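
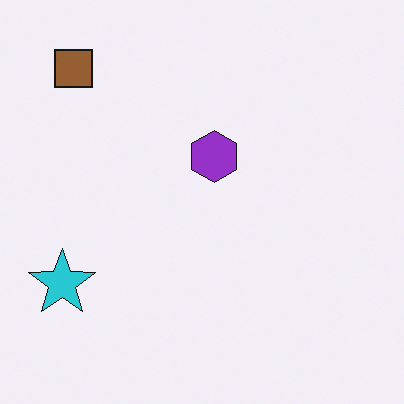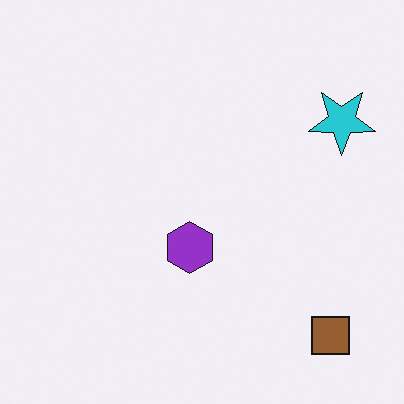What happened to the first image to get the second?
The image was rotated 180°.

The brown square sits in the top-left of the first image and the bottom-right of the second — consistent with a whole-image 180° rotation.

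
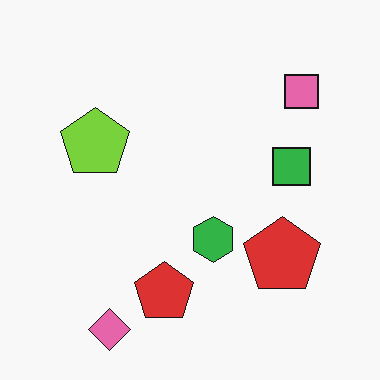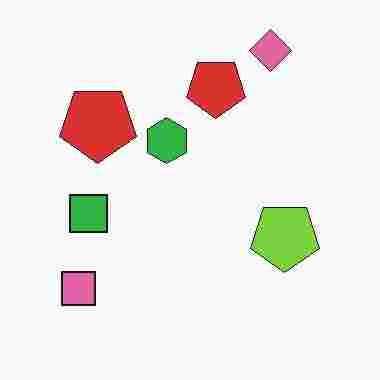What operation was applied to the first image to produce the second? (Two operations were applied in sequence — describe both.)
Rotated 180°, then degraded with heavy JPEG compression.

The pink diamond sits in the bottom-left of the first image and the top-right of the second — consistent with a whole-image 180° rotation. Blocky 8×8 compression artifacts appear around shape edges and the flat background shows ringing — characteristic JPEG degradation.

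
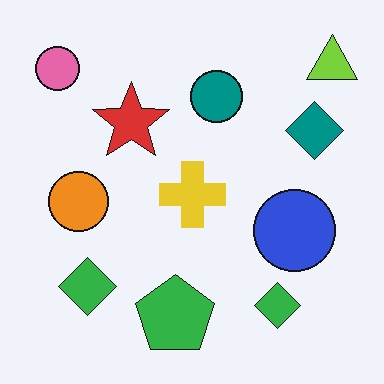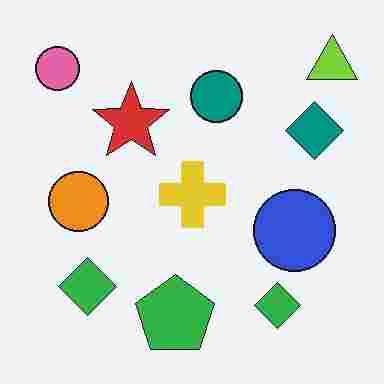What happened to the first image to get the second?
The second image is the first heavily JPEG-compressed with obvious blocking artifacts.

Blocky 8×8 compression artifacts appear around shape edges and the flat background shows ringing — characteristic JPEG degradation.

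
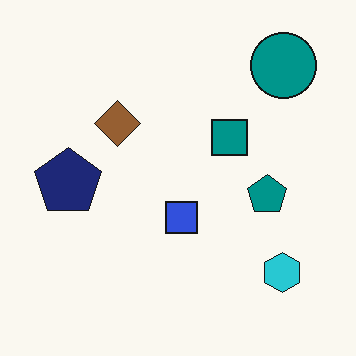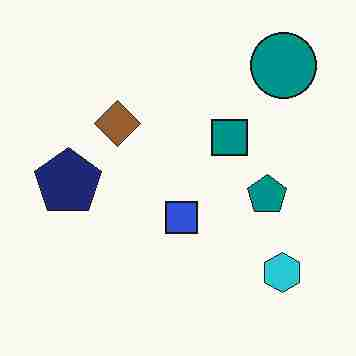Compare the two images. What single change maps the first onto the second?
It was degraded with heavy JPEG compression.

Blocky 8×8 compression artifacts appear around shape edges and the flat background shows ringing — characteristic JPEG degradation.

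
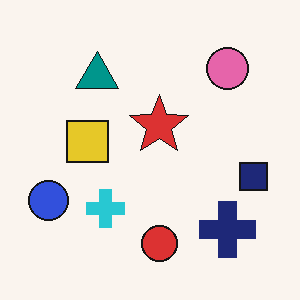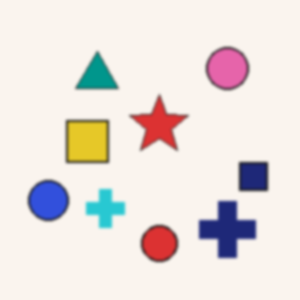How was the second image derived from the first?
This is the original image given a subtle gaussian blur.

Shape edges and outlines are uniformly softened across the whole image.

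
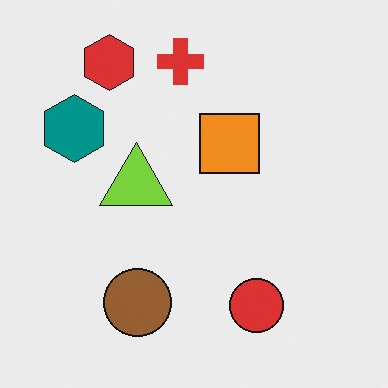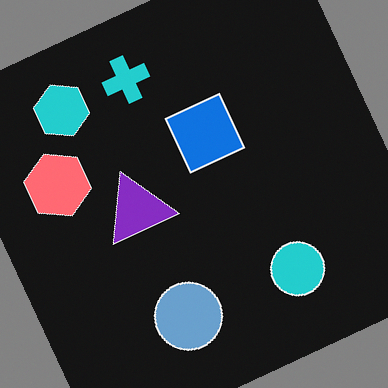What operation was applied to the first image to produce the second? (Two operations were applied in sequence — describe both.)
Color-inverted (negative), then rotated counter-clockwise by a moderate amount.

The light background has become dark and every shape's color is its complement — a photographic negative. Every shape is tilted by the same angle and the image corners show triangular fill wedges — a whole-image rotation by a non-right angle.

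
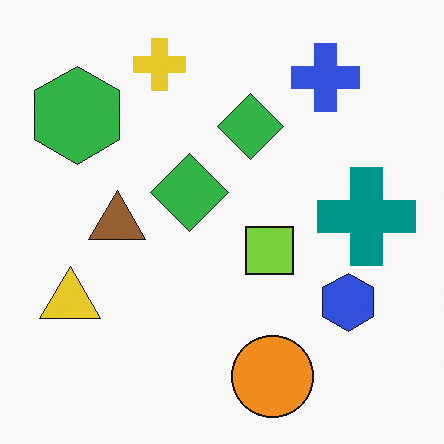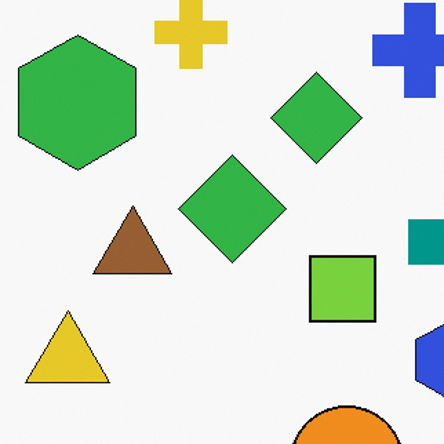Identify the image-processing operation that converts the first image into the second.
It was cropped to a modestly smaller region and rescaled.

The visible shapes are larger and the field of view is narrower; shapes near the original edges may be partly or wholly outside the frame — a crop-and-rescale.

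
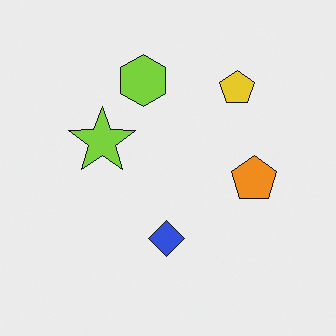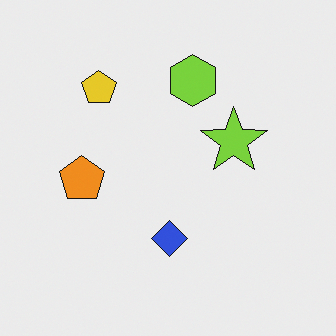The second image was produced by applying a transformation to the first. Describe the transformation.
It was flipped horizontally (left ↔ right).

The orange pentagon is in the right of the first image and the left of the second — shapes on opposite sides of the vertical midline have swapped in a mirror flip.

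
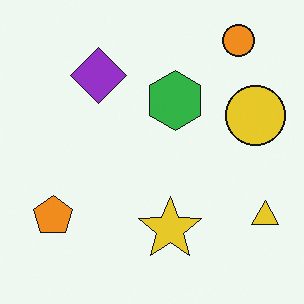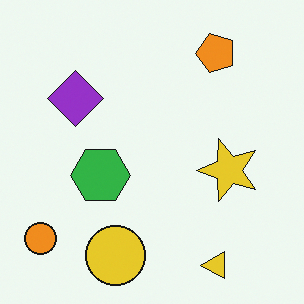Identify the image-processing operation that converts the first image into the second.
The image was transposed (reflected across the top-left ↔ bottom-right diagonal).

Shapes have swapped their row and column positions — what was in the top-right is now in the bottom-left — a diagonal reflection.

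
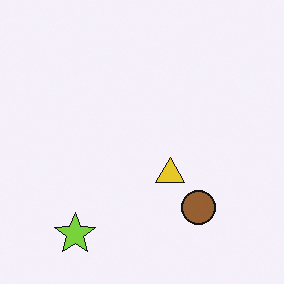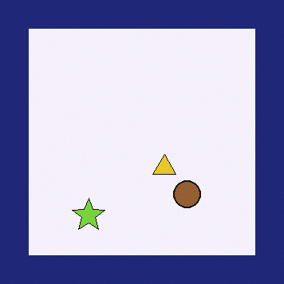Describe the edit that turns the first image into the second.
Framed with a navy border.

A solid navy frame runs around the edge of the second image, with the content slightly shrunk inside it.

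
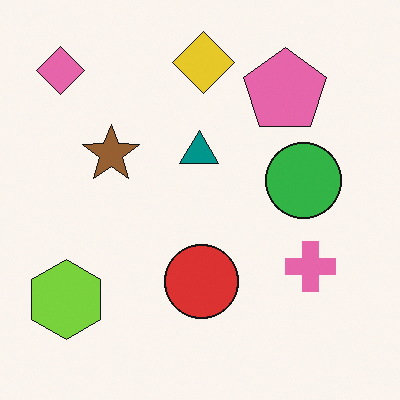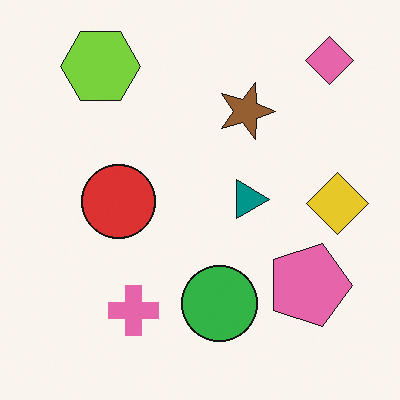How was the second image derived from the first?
Rotated 90° clockwise.

The pink diamond sits in the top-left of the first image and the top-right of the second — consistent with a whole-image 90° clockwise rotation.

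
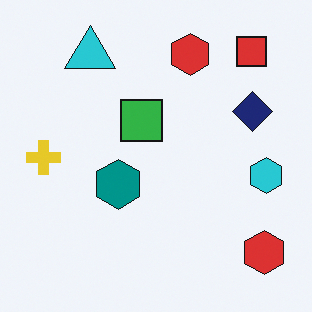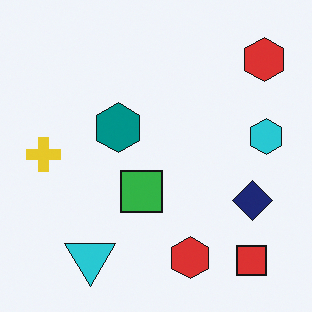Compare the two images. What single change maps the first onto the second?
It was flipped vertically (top ↔ bottom).

The red square is in the top-right of the first image and the bottom-right of the second — shapes on opposite sides of the horizontal midline have swapped in a mirror flip.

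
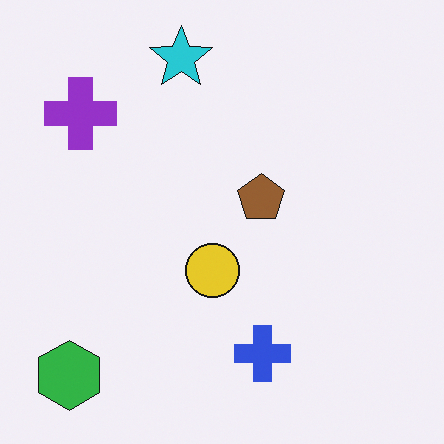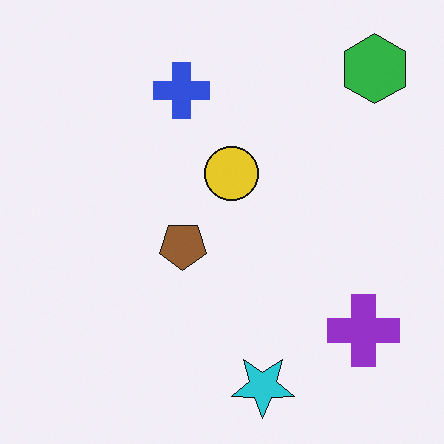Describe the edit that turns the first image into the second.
The transformation is: rotated 180°.

The green hexagon sits in the bottom-left of the first image and the top-right of the second — consistent with a whole-image 180° rotation.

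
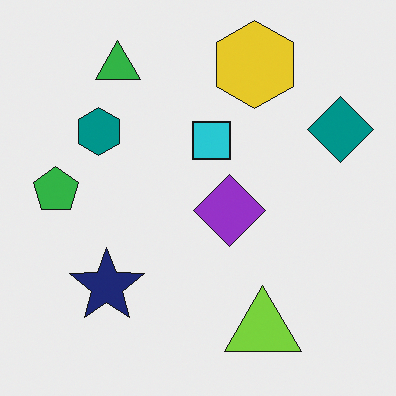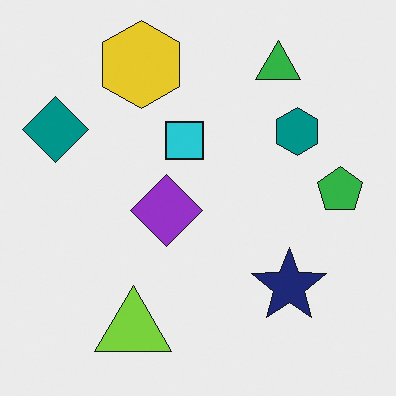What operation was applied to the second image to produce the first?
The image was flipped horizontally (left ↔ right).

The teal diamond is in the top-left of the second image and the top-right of the first — shapes on opposite sides of the vertical midline have swapped in a mirror flip.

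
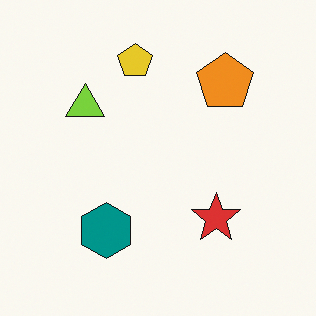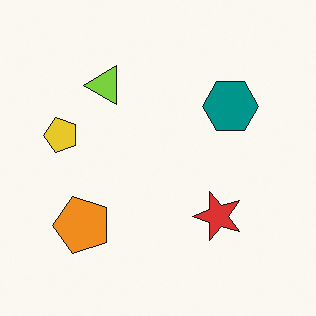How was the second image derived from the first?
It was transposed (reflected across the top-left ↔ bottom-right diagonal).

Shapes have swapped their row and column positions — what was in the top-right is now in the bottom-left — a diagonal reflection.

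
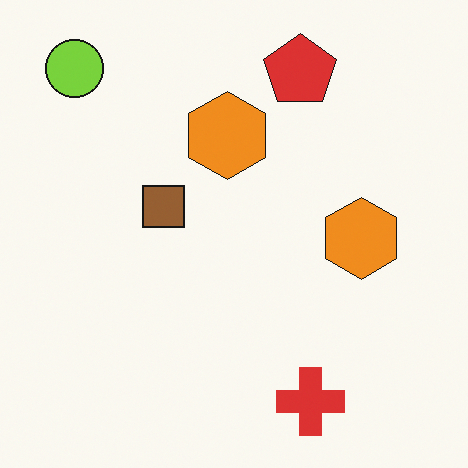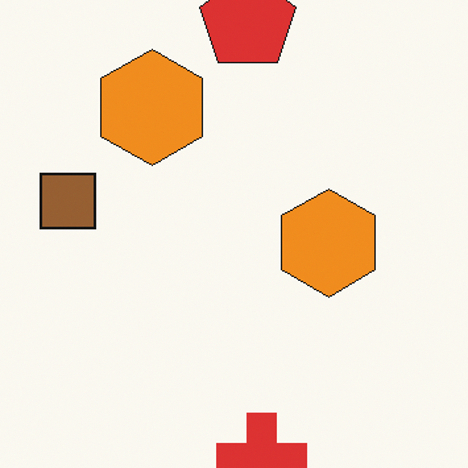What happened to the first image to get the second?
It was cropped to a modestly smaller region and rescaled.

The visible shapes are larger and the field of view is narrower; shapes near the original edges may be partly or wholly outside the frame — a crop-and-rescale.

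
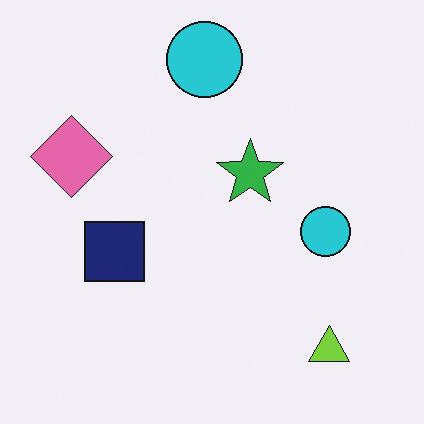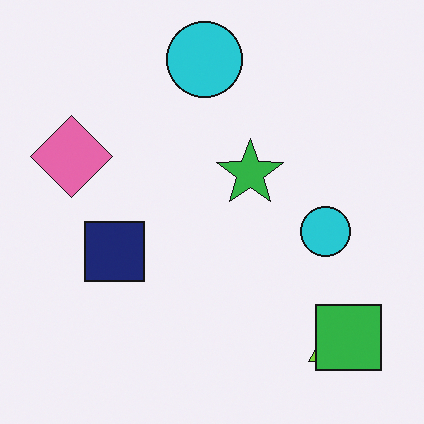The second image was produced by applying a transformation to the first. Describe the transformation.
Overlaid with an additional green square.

A green square appears in the second image that is absent from the first.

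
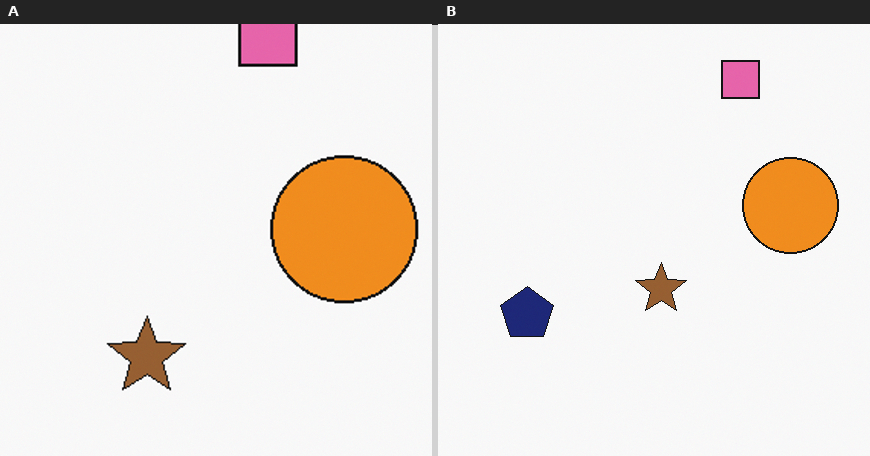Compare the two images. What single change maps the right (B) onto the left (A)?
This is the original image cropped to a modestly smaller region and rescaled.

The visible shapes are larger and the field of view is narrower; shapes near the original edges may be partly or wholly outside the frame — a crop-and-rescale.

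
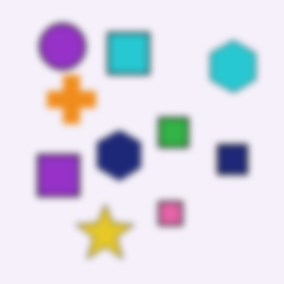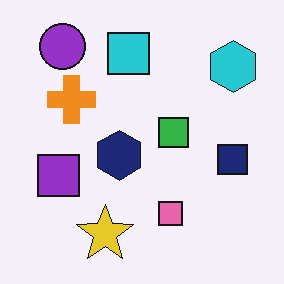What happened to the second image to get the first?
The image was noticeably gaussian-blurred.

Shape edges and outlines are uniformly softened across the whole image.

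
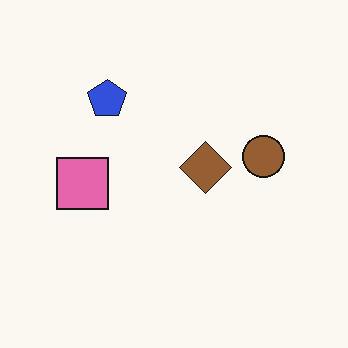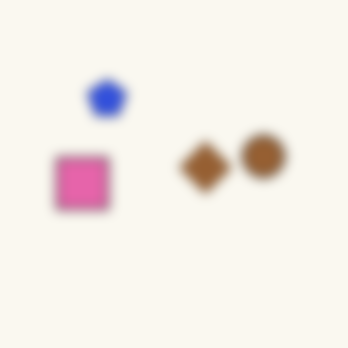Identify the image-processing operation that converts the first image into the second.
The image was heavily blurred.

Shape edges and outlines are uniformly softened across the whole image.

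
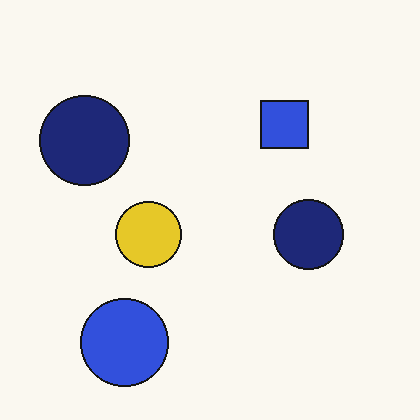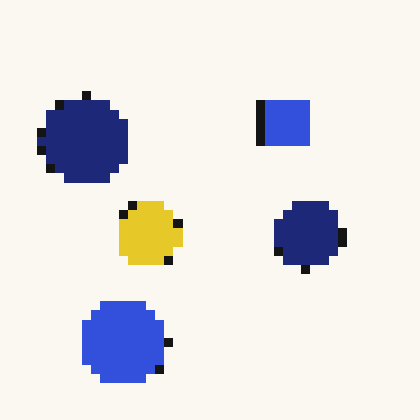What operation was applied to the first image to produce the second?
The second image is the first heavily pixelated into large blocks.

Shapes are reduced to large square blocks; fine edges and outlines are lost — a downscale-then-upscale (mosaic) effect.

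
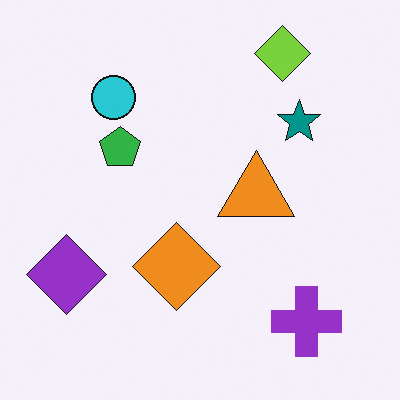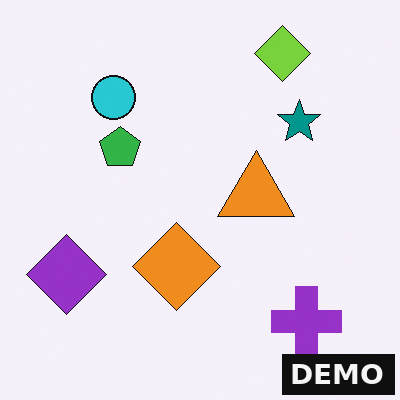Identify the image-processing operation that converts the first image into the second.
This is the original image watermarked with the text "DEMO" in the lower-right corner.

A dark label reading "DEMO" appears in the lower-right corner.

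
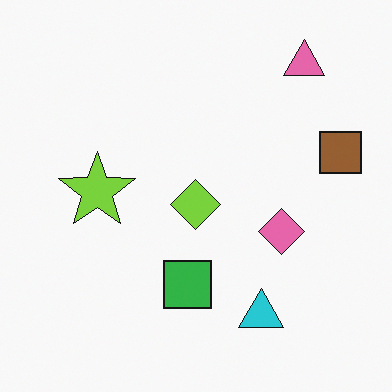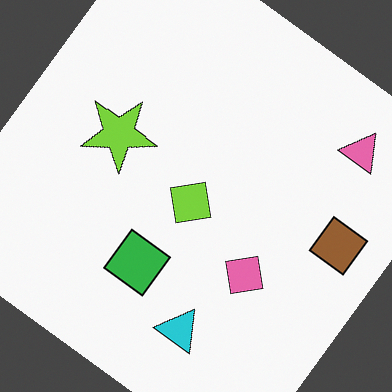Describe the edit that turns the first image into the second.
The transformation is: rotated clockwise by a large amount — several tens of degrees.

Every shape is tilted by the same angle and the image corners show triangular fill wedges — a whole-image rotation by a non-right angle.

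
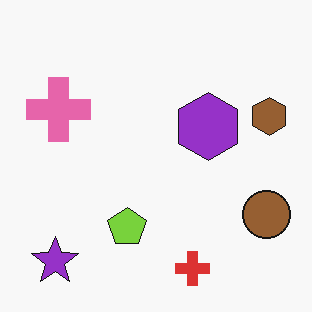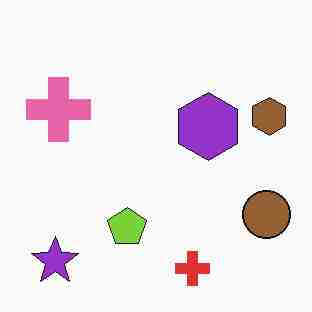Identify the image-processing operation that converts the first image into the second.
The image was degraded with heavy JPEG compression.

Blocky 8×8 compression artifacts appear around shape edges and the flat background shows ringing — characteristic JPEG degradation.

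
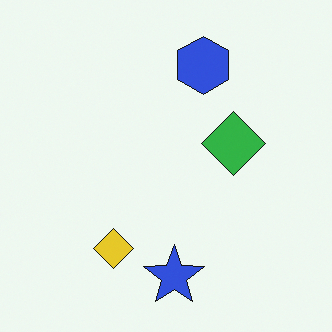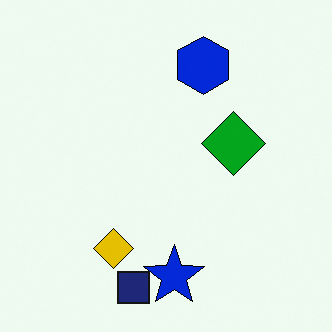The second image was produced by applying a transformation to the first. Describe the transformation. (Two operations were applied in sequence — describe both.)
The transformation is: given slightly increased contrast, then overlaid with an additional navy square.

Tones are pushed away from mid-grey across the whole image — a global contrast change. A navy square appears in the second image that is absent from the first.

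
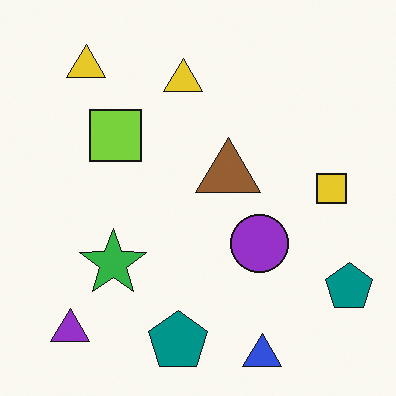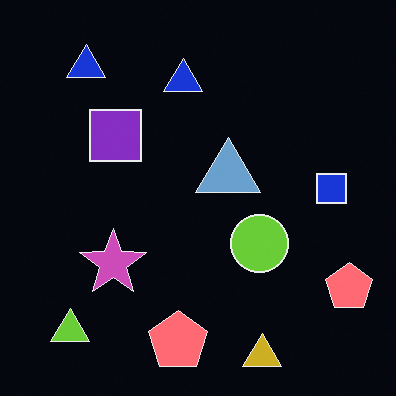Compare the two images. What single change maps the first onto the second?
Color-inverted (negative).

The light background has become dark and every shape's color is its complement — a photographic negative.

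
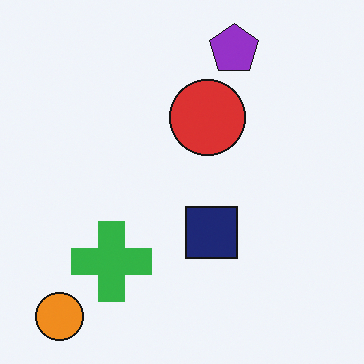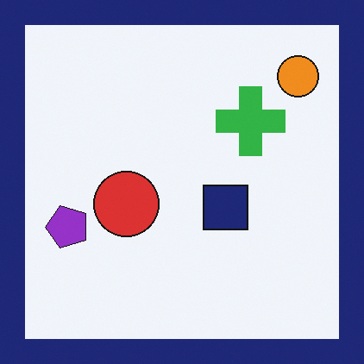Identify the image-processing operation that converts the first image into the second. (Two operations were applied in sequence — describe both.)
The transformation is: transposed (reflected across the top-left ↔ bottom-right diagonal), then framed with a navy border.

Shapes have swapped their row and column positions — what was in the top-right is now in the bottom-left — a diagonal reflection. A solid navy frame runs around the edge of the second image, with the content slightly shrunk inside it.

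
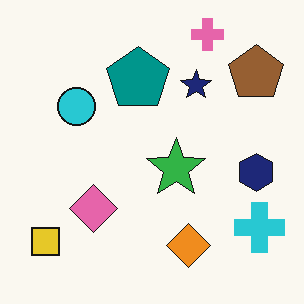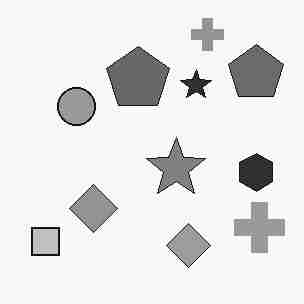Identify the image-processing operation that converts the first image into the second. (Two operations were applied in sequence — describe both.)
It was converted to grayscale, then degraded with heavy JPEG compression.

All color is removed — every shape is now a shade of grey. Blocky 8×8 compression artifacts appear around shape edges and the flat background shows ringing — characteristic JPEG degradation.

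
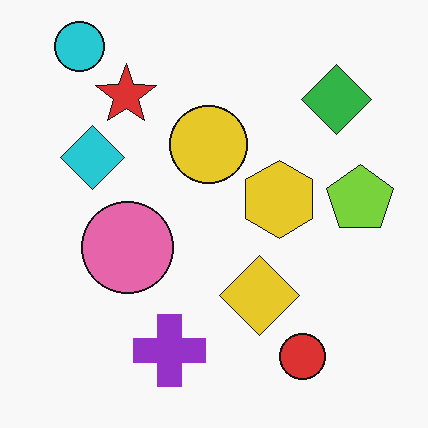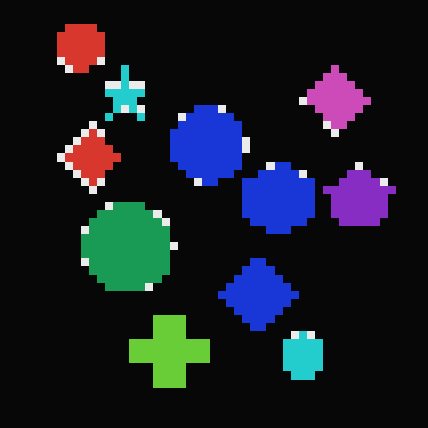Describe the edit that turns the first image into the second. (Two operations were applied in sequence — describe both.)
The transformation is: color-inverted (negative), then pixelated into visible square blocks.

The light background has become dark and every shape's color is its complement — a photographic negative. Shapes are reduced to large square blocks; fine edges and outlines are lost — a downscale-then-upscale (mosaic) effect.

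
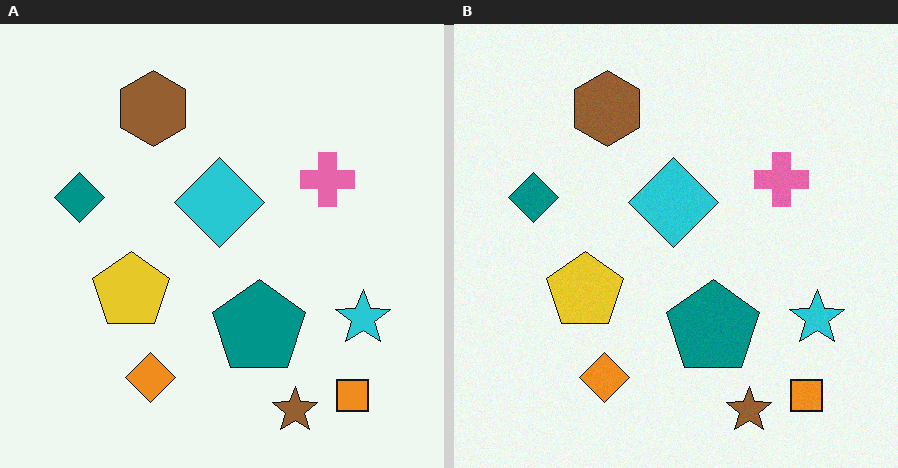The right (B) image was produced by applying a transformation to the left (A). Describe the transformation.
The right (B) image is the left (A) degraded with subtle gaussian noise.

Random speckle covers the whole image, including the flat background.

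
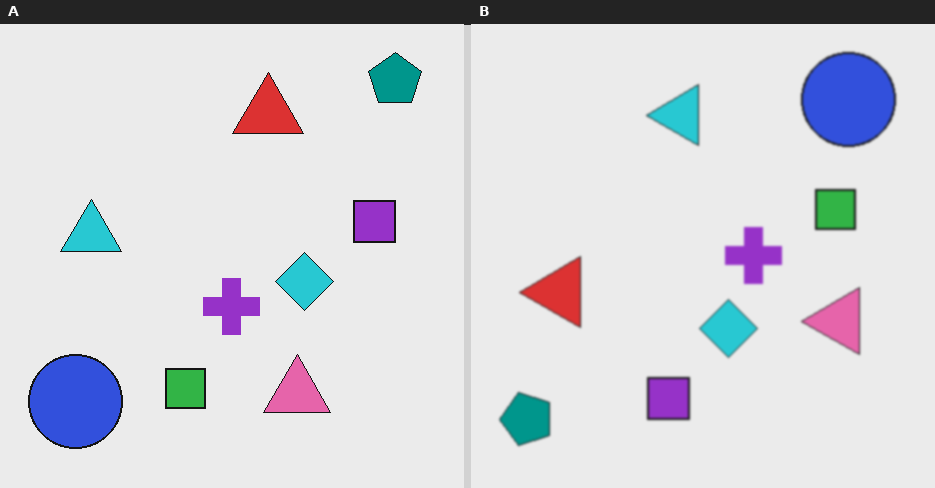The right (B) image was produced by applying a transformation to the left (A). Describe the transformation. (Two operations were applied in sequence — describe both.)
This is the original image given a subtle gaussian blur, then transposed (reflected across the top-left ↔ bottom-right diagonal).

Shape edges and outlines are uniformly softened across the whole image. Shapes have swapped their row and column positions — what was in the top-right is now in the bottom-left — a diagonal reflection.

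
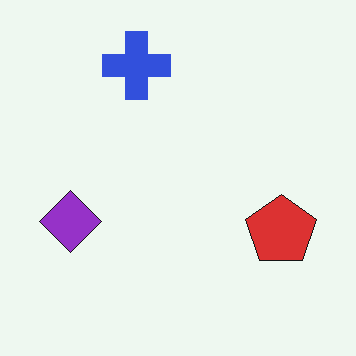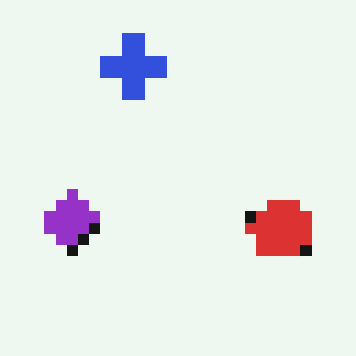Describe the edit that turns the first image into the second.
The transformation is: heavily pixelated into large blocks.

Shapes are reduced to large square blocks; fine edges and outlines are lost — a downscale-then-upscale (mosaic) effect.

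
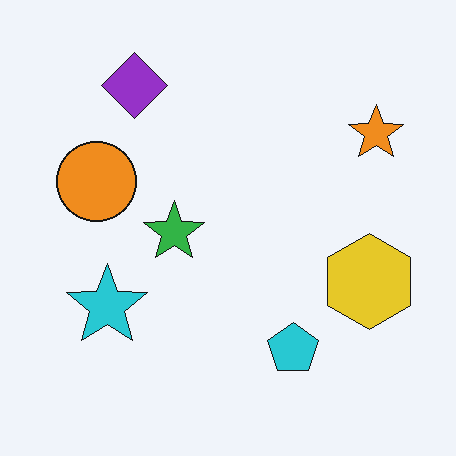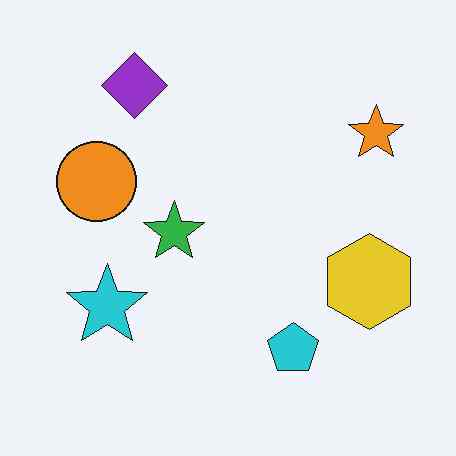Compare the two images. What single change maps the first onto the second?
The image was JPEG-compressed with visible artifacts.

Blocky 8×8 compression artifacts appear around shape edges and the flat background shows ringing — characteristic JPEG degradation.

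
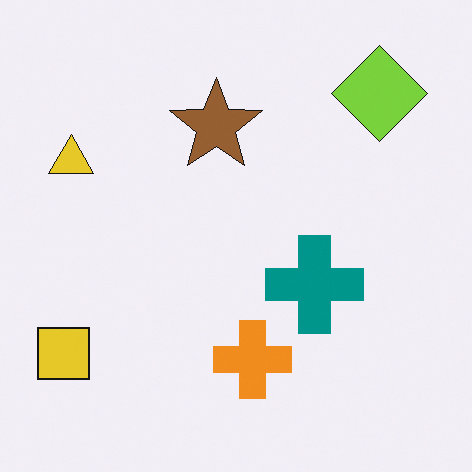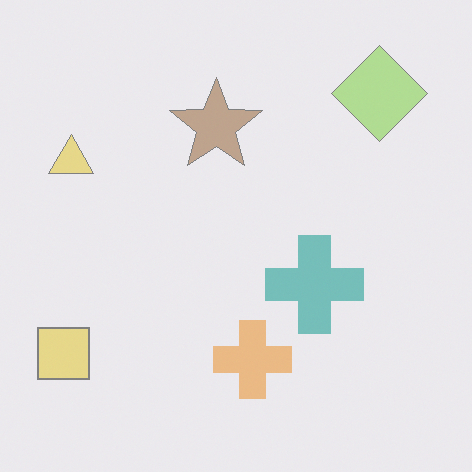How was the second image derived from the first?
The transformation is: washed out (contrast reduced).

Tones are pushed toward mid-grey across the whole image — a global contrast change.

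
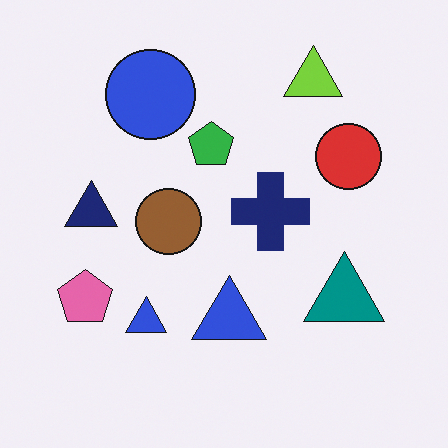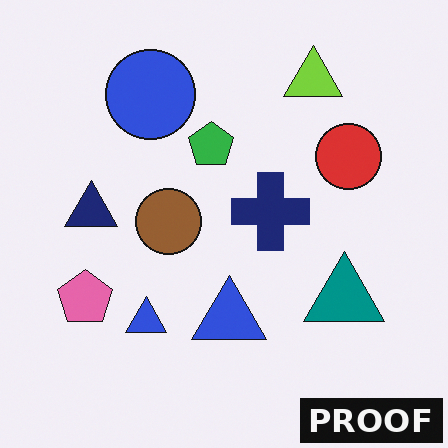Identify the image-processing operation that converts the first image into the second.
The transformation is: watermarked with the text "PROOF" in the lower-right corner.

A dark label reading "PROOF" appears in the lower-right corner.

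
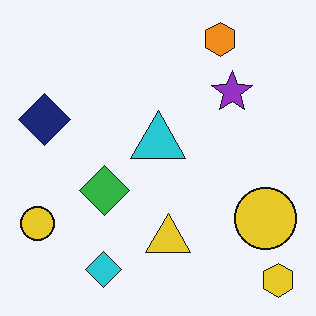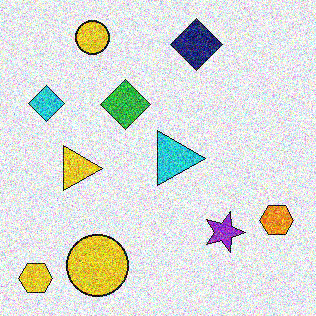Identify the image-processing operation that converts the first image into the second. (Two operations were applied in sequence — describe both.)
It was rotated 90° clockwise, then degraded with a thick layer of grain.

The yellow hexagon sits in the bottom-right of the first image and the bottom-left of the second — consistent with a whole-image 90° clockwise rotation. Random speckle covers the whole image, including the flat background.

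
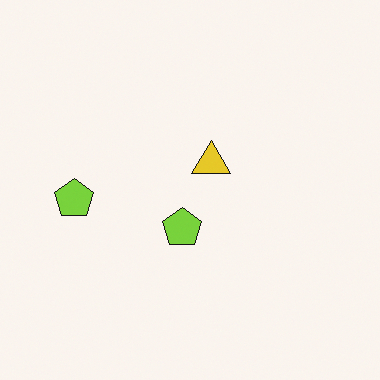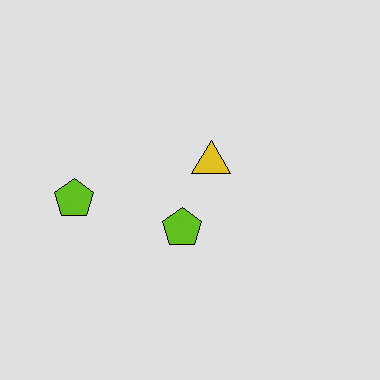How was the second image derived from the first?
Posterized to a reduced palette.

Each flat color has snapped to a coarser quantized level — most visibly, the near-white background has dropped to a flat grey.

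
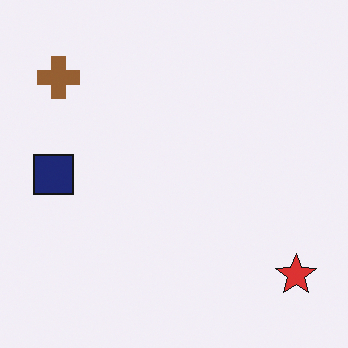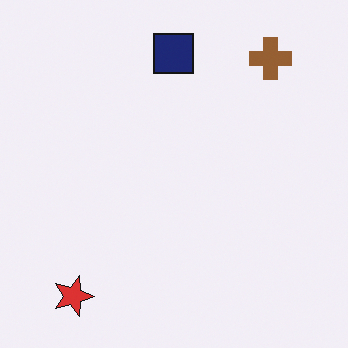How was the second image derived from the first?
The transformation is: rotated 90° clockwise.

The red star sits in the bottom-right of the first image and the bottom-left of the second — consistent with a whole-image 90° clockwise rotation.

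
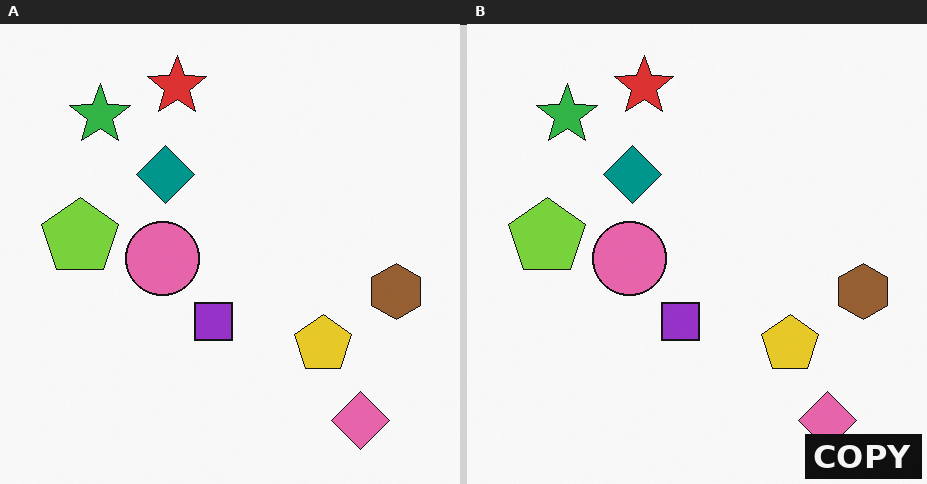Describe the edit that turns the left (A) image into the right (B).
The image was watermarked with the text "COPY" in the lower-right corner.

A dark label reading "COPY" appears in the lower-right corner.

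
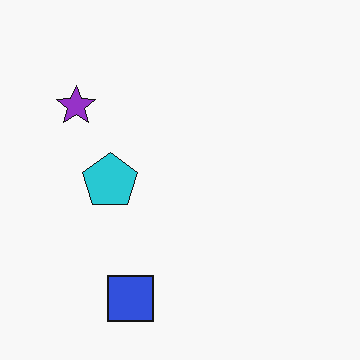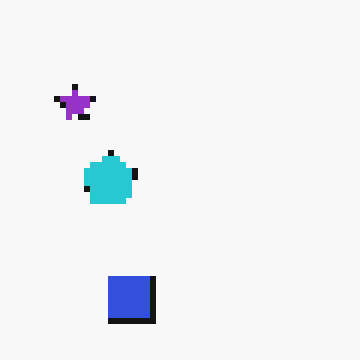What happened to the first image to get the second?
This is the original image moderately pixelated.

Shapes are reduced to large square blocks; fine edges and outlines are lost — a downscale-then-upscale (mosaic) effect.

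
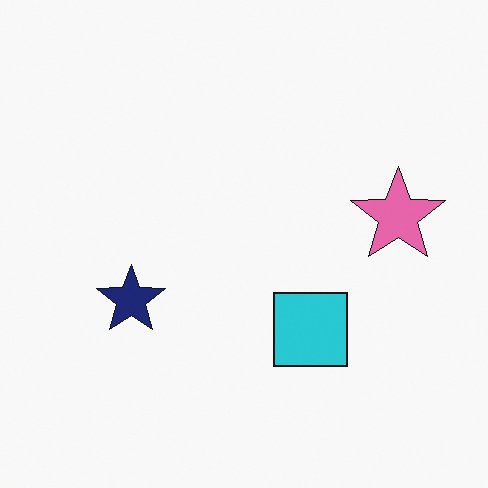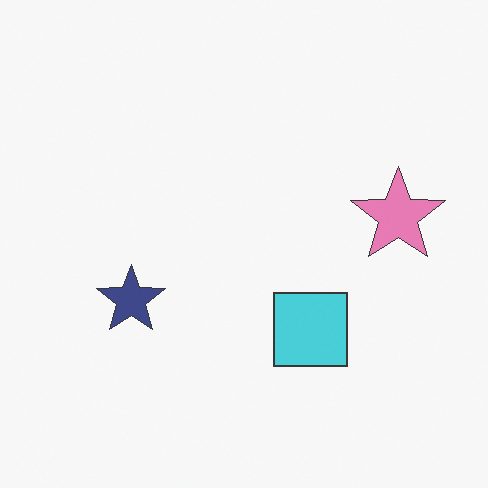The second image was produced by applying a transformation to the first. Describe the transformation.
The second image is the first given slightly reduced contrast.

Tones are pushed toward mid-grey across the whole image — a global contrast change.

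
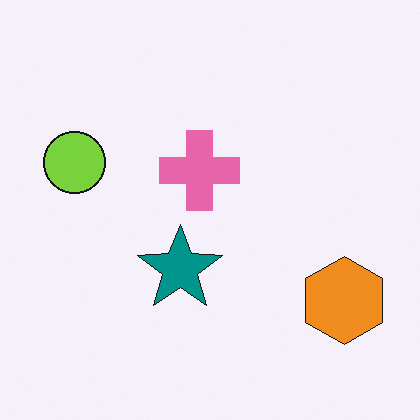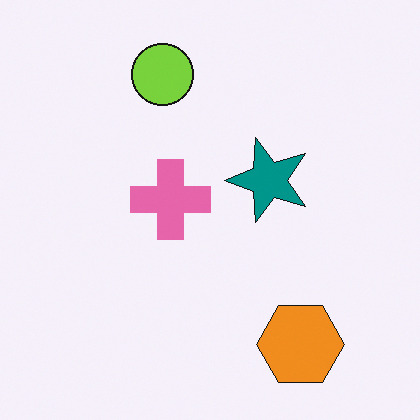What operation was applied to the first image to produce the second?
The transformation is: transposed (reflected across the top-left ↔ bottom-right diagonal).

Shapes have swapped their row and column positions — what was in the top-right is now in the bottom-left — a diagonal reflection.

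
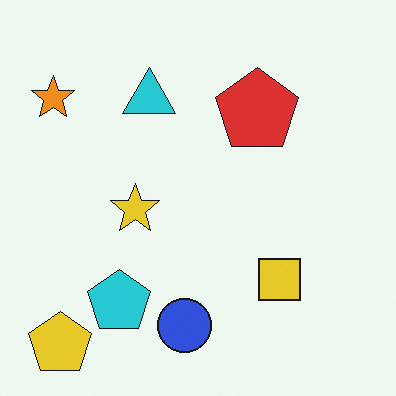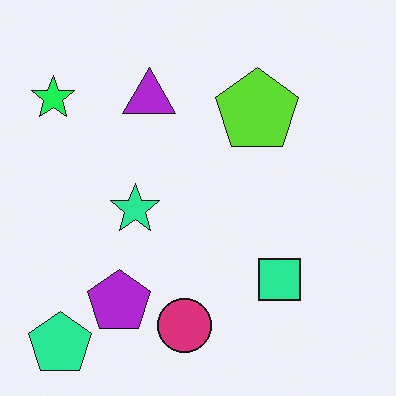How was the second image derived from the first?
The transformation is: hue-shifted noticeably.

Every shape's color has rotated by the same amount around the hue wheel — a uniform hue shift.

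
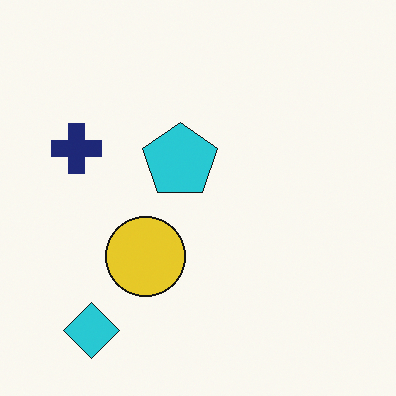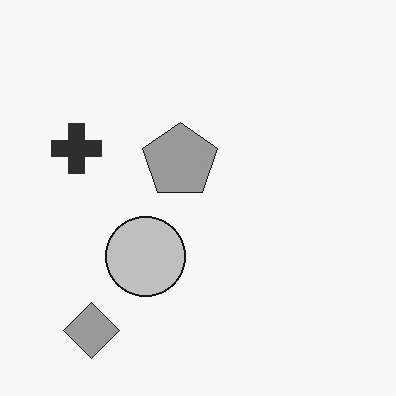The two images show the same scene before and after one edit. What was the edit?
It was converted to grayscale.

All color is removed — every shape is now a shade of grey.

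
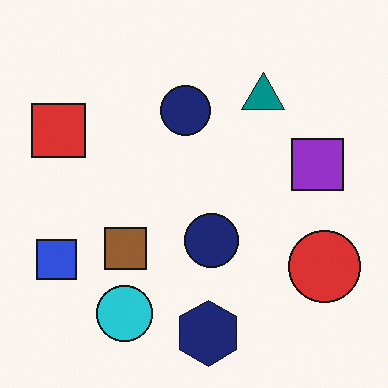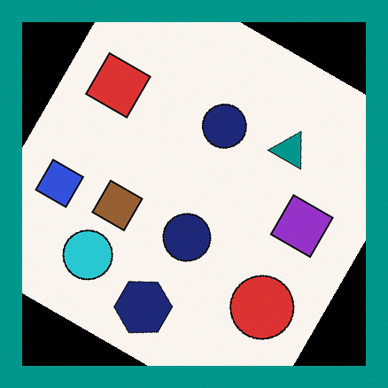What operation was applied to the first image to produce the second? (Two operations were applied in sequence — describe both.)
The transformation is: rotated clockwise by a moderate amount, then framed with a teal border.

Every shape is tilted by the same angle and the image corners show triangular fill wedges — a whole-image rotation by a non-right angle. A solid teal frame runs around the edge of the second image, with the content slightly shrunk inside it.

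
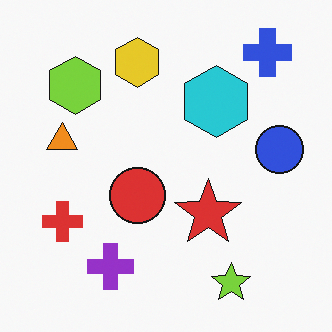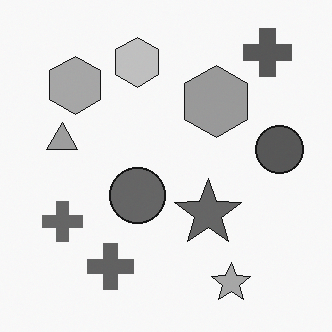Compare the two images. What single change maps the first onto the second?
This is the original image converted to grayscale.

All color is removed — every shape is now a shade of grey.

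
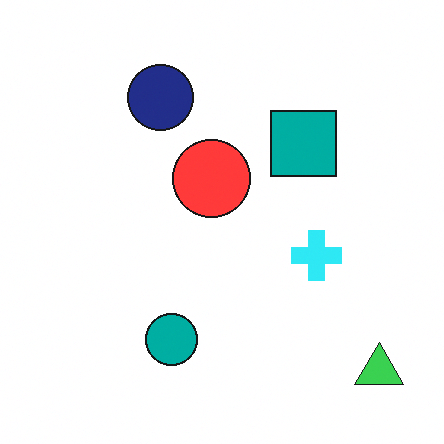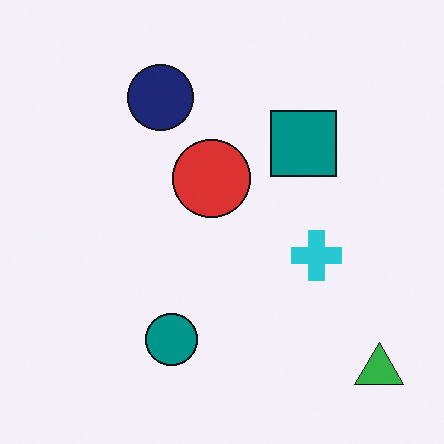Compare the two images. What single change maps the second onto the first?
Brightened a little.

Every pixel — background and shapes alike — is uniformly brightened.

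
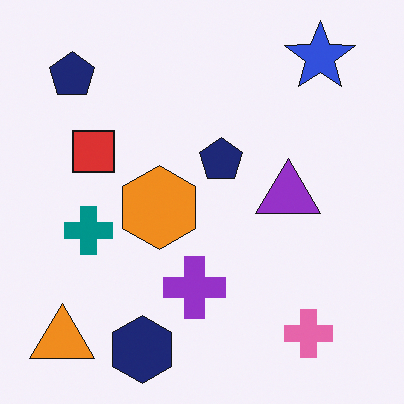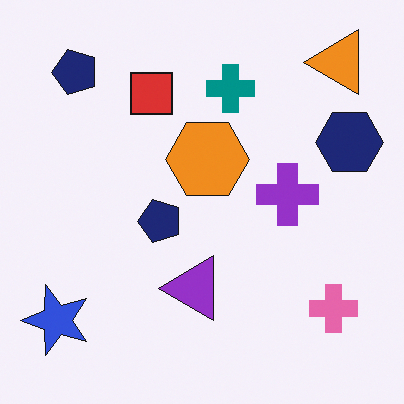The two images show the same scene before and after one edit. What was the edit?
This is the original image transposed (reflected across the top-left ↔ bottom-right diagonal).

Shapes have swapped their row and column positions — what was in the top-right is now in the bottom-left — a diagonal reflection.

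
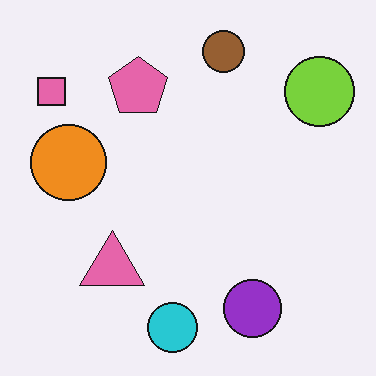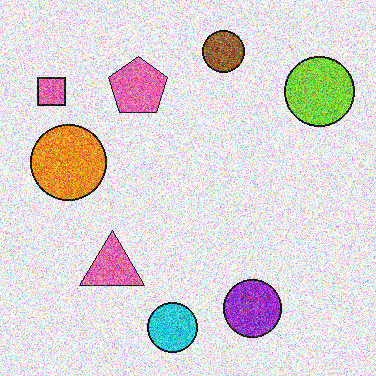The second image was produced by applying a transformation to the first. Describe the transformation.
It was degraded with a thick layer of grain.

Random speckle covers the whole image, including the flat background.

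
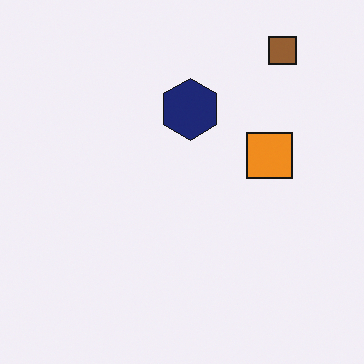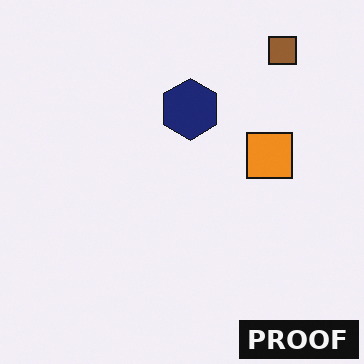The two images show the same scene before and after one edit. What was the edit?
The image was watermarked with the text "PROOF" in the lower-right corner.

A dark label reading "PROOF" appears in the lower-right corner.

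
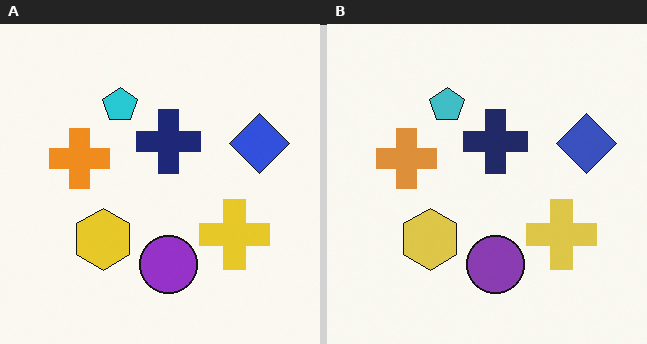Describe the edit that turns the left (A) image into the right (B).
The right (B) image is the left (A) slightly desaturated.

All colors are more muted and greyish — a global saturation change.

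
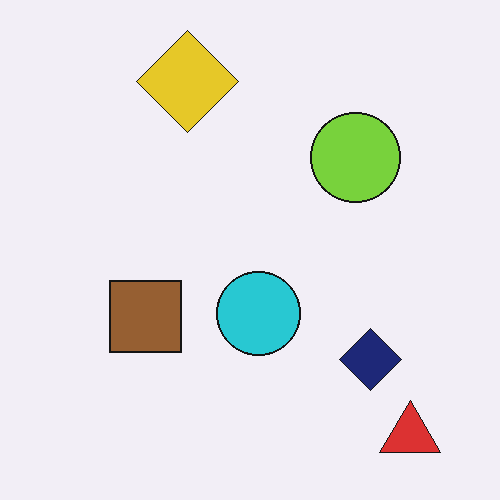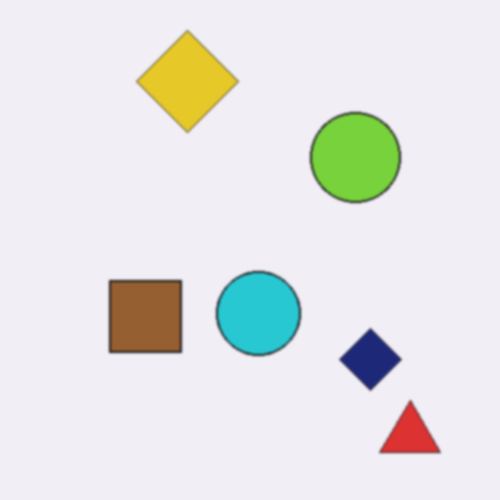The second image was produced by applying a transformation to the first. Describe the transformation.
It was given a subtle gaussian blur.

Shape edges and outlines are uniformly softened across the whole image.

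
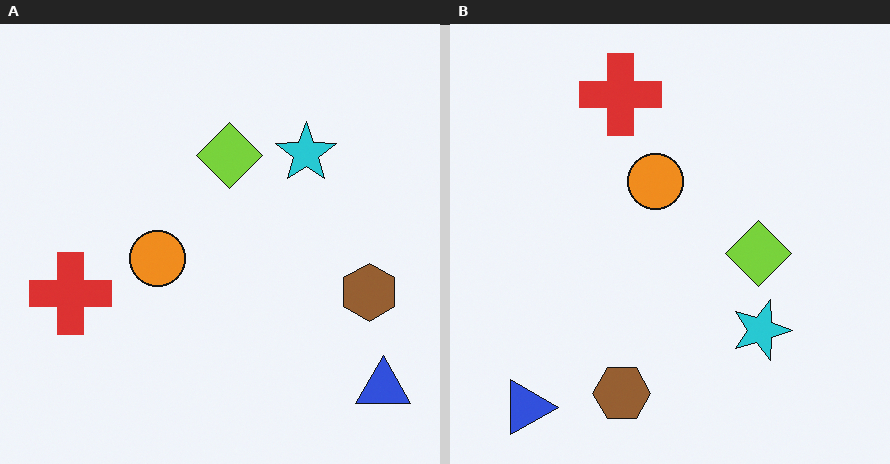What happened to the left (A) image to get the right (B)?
Rotated 90° clockwise.

The blue triangle sits in the bottom-right of the left (A) image and the bottom-left of the right (B) — consistent with a whole-image 90° clockwise rotation.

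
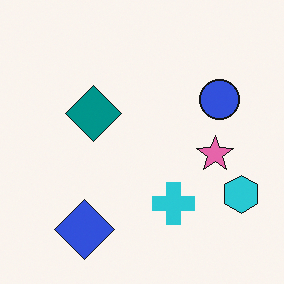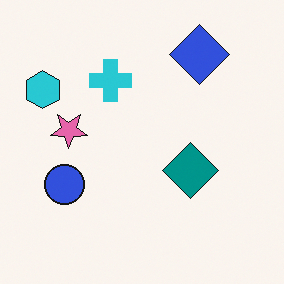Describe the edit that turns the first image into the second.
It was rotated 180°.

The cyan hexagon sits in the bottom-right of the first image and the top-left of the second — consistent with a whole-image 180° rotation.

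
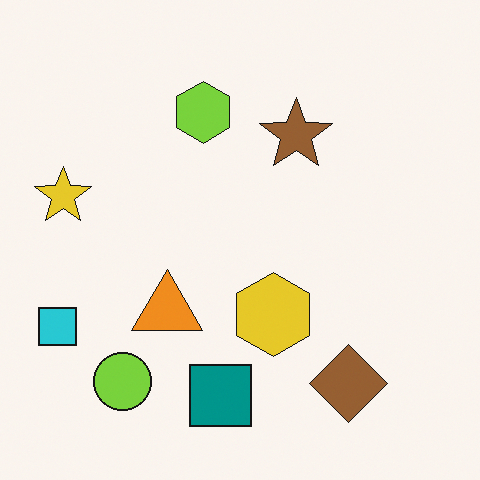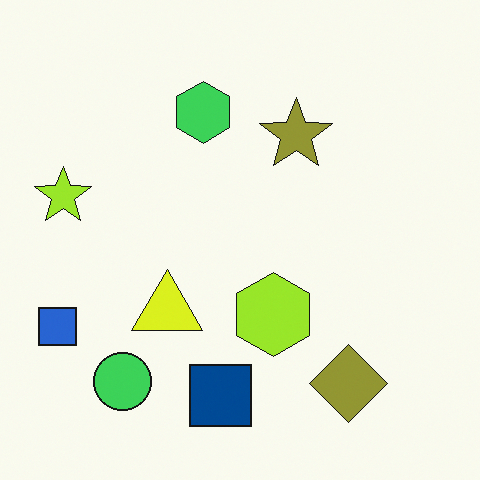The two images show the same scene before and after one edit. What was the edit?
It was hue-shifted by a small amount.

Every shape's color has rotated by the same amount around the hue wheel — a uniform hue shift.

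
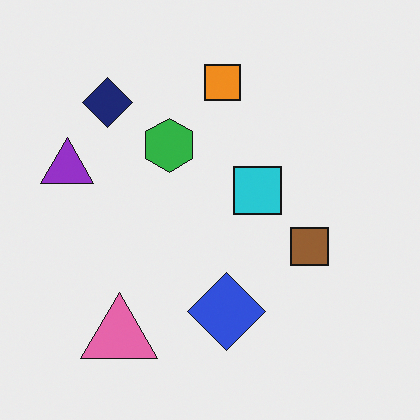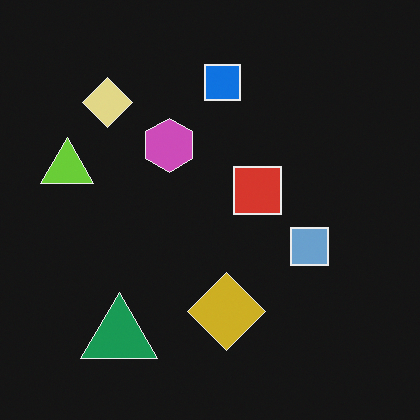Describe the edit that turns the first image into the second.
This is the original image color-inverted (negative).

The light background has become dark and every shape's color is its complement — a photographic negative.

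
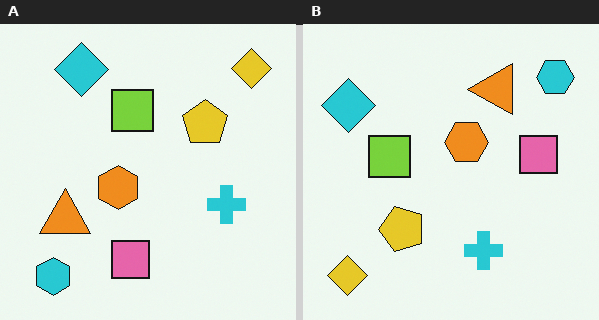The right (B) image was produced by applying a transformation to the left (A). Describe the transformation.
This is the original image transposed (reflected across the top-left ↔ bottom-right diagonal).

Shapes have swapped their row and column positions — what was in the top-right is now in the bottom-left — a diagonal reflection.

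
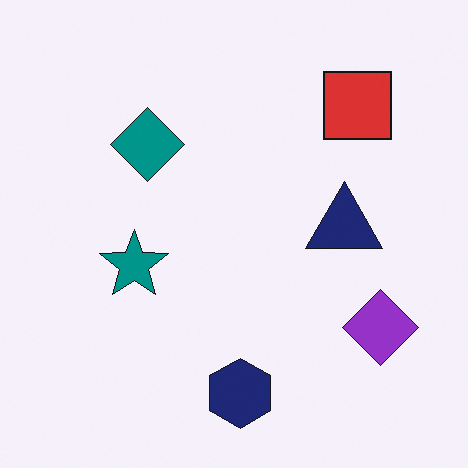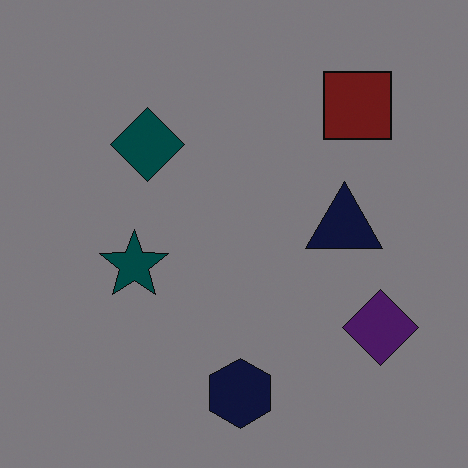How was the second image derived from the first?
The image was substantially darkened.

Every pixel — background and shapes alike — is uniformly darkened.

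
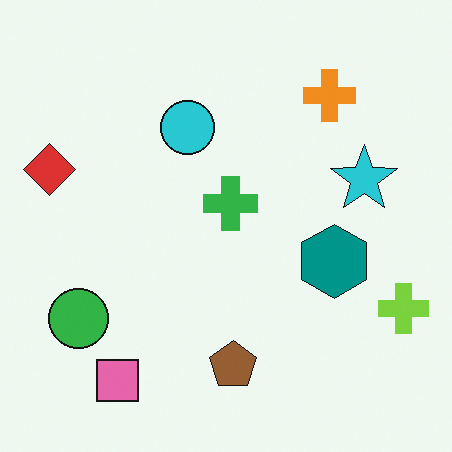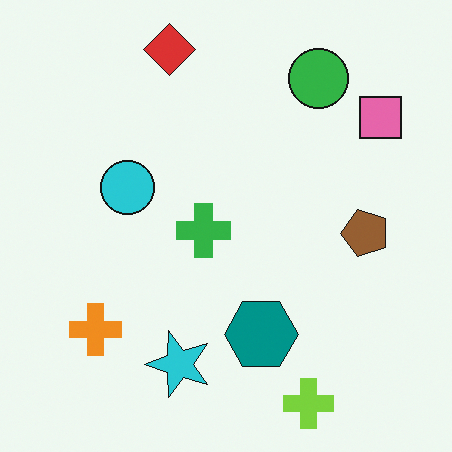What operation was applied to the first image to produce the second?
It was transposed (reflected across the top-left ↔ bottom-right diagonal).

Shapes have swapped their row and column positions — what was in the top-right is now in the bottom-left — a diagonal reflection.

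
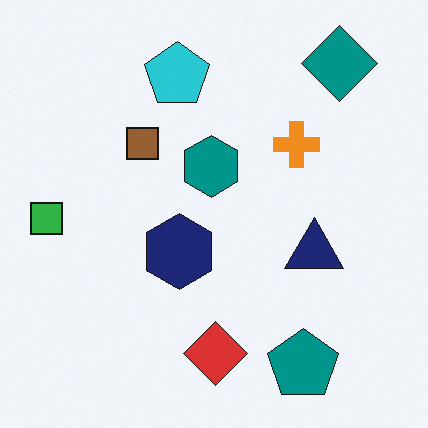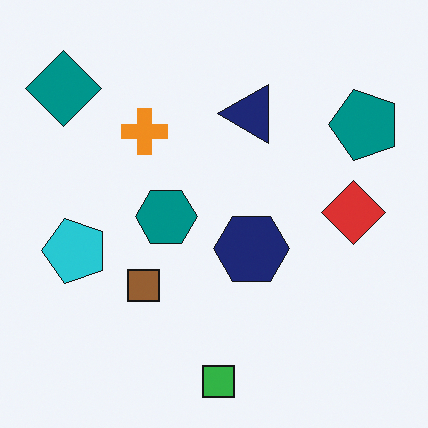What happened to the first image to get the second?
It was rotated 90° counter-clockwise.

The teal diamond sits in the top-right of the first image and the top-left of the second — consistent with a whole-image 90° counter-clockwise rotation.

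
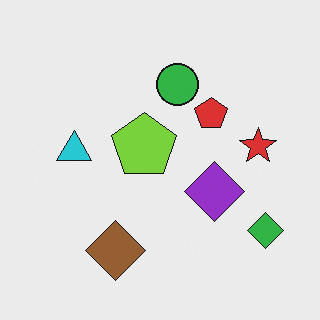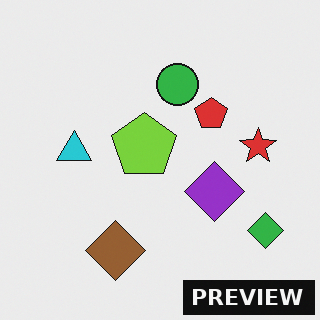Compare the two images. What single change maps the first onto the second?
The second image is the first watermarked with the text "PREVIEW" in the lower-right corner.

A dark label reading "PREVIEW" appears in the lower-right corner.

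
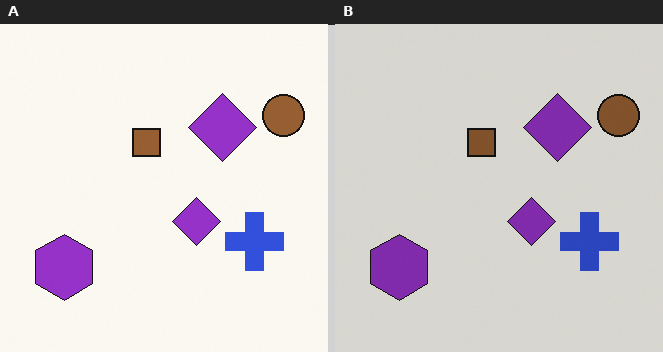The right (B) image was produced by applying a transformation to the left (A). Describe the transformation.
It was darkened a little.

Every pixel — background and shapes alike — is uniformly darkened.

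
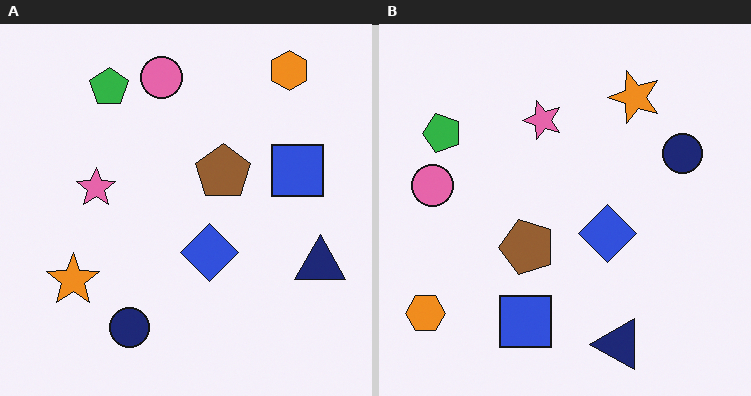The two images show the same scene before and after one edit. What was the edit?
The image was transposed (reflected across the top-left ↔ bottom-right diagonal).

Shapes have swapped their row and column positions — what was in the top-right is now in the bottom-left — a diagonal reflection.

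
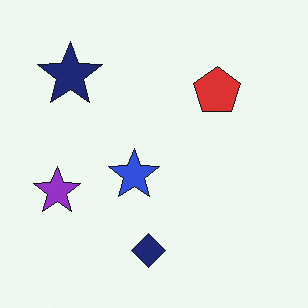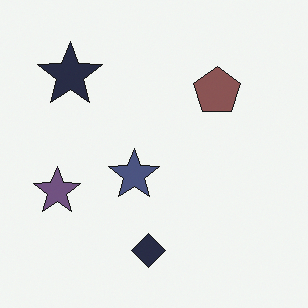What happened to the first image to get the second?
The image was made much more muted (saturation change).

All colors are more muted and greyish — a global saturation change.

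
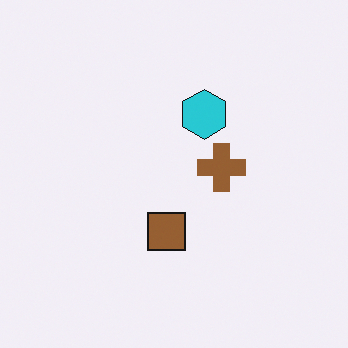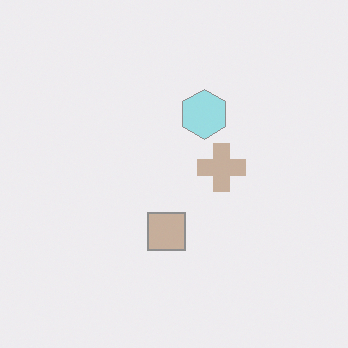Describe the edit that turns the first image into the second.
The image was given much lower contrast.

Tones are pushed toward mid-grey across the whole image — a global contrast change.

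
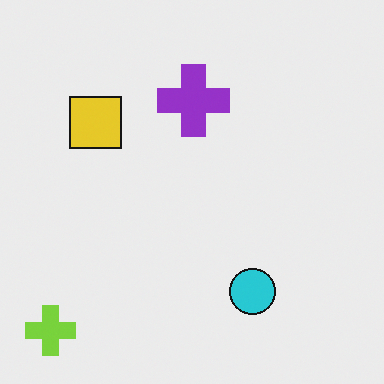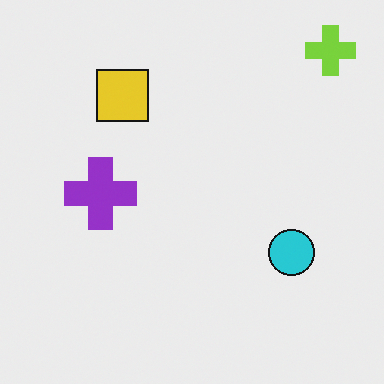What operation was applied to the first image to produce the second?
This is the original image transposed (reflected across the top-left ↔ bottom-right diagonal).

Shapes have swapped their row and column positions — what was in the top-right is now in the bottom-left — a diagonal reflection.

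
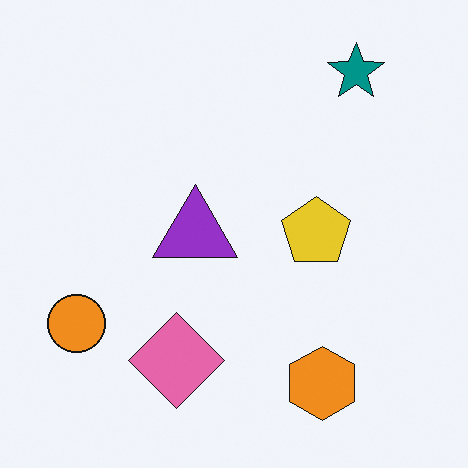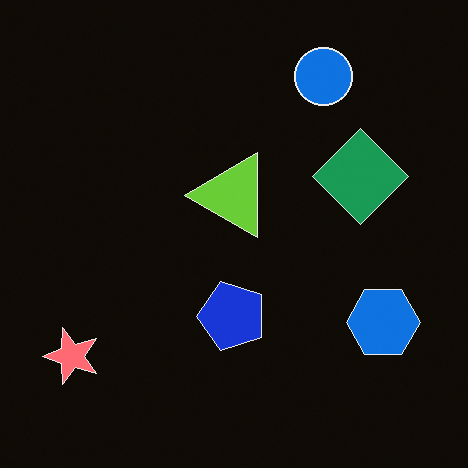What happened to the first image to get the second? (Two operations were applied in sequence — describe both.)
This is the original image transposed (reflected across the top-left ↔ bottom-right diagonal), then color-inverted (negative).

Shapes have swapped their row and column positions — what was in the top-right is now in the bottom-left — a diagonal reflection. The light background has become dark and every shape's color is its complement — a photographic negative.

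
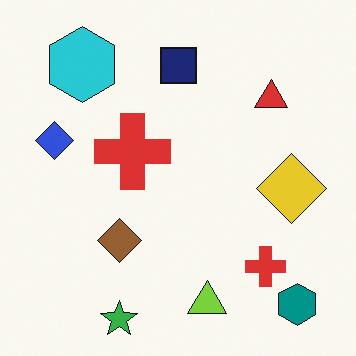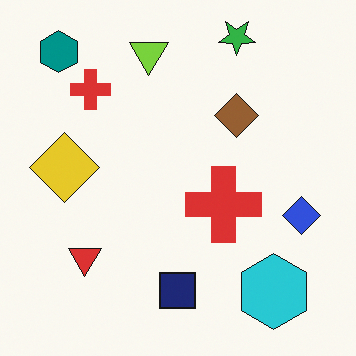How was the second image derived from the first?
It was rotated 180°.

The teal hexagon sits in the bottom-right of the first image and the top-left of the second — consistent with a whole-image 180° rotation.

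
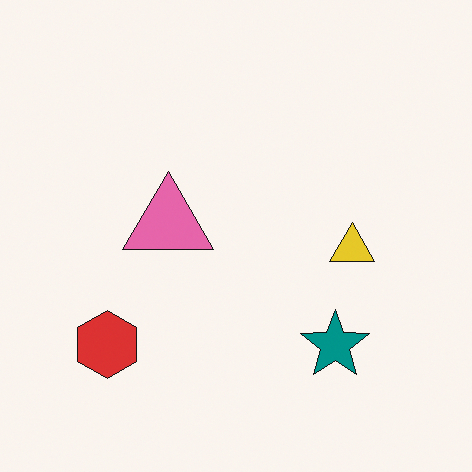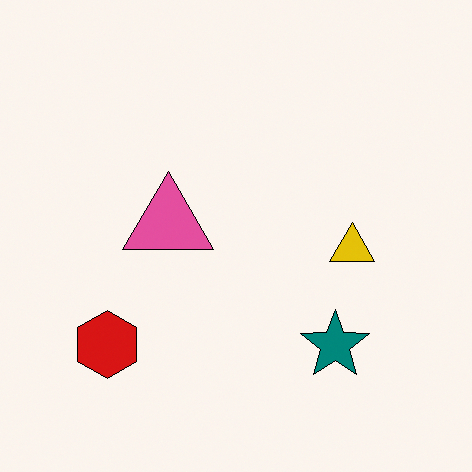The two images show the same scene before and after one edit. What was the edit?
It was given slightly increased contrast.

Tones are pushed away from mid-grey across the whole image — a global contrast change.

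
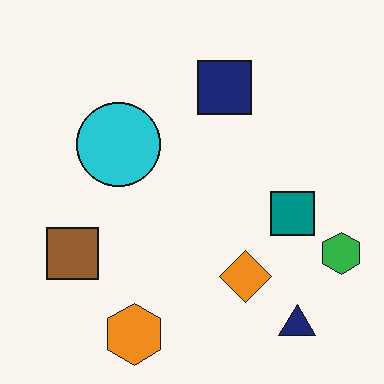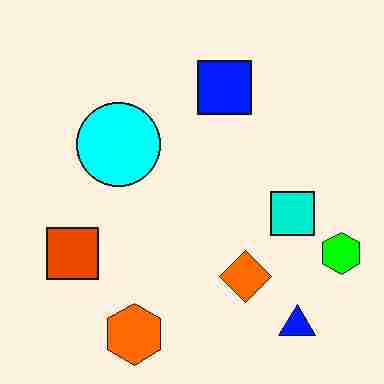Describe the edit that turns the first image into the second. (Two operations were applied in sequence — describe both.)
This is the original image heavily oversaturated, then degraded with heavy JPEG compression.

All colors are more vivid — a global saturation change. Blocky 8×8 compression artifacts appear around shape edges and the flat background shows ringing — characteristic JPEG degradation.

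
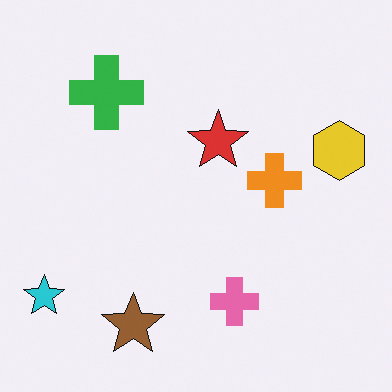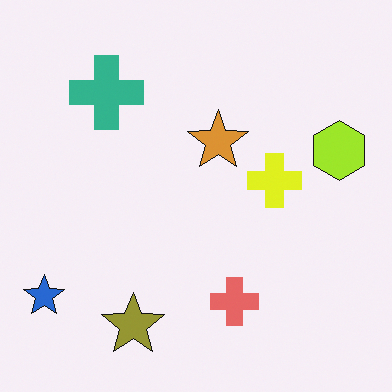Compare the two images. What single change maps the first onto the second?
The image was hue-shifted by a small amount.

Every shape's color has rotated by the same amount around the hue wheel — a uniform hue shift.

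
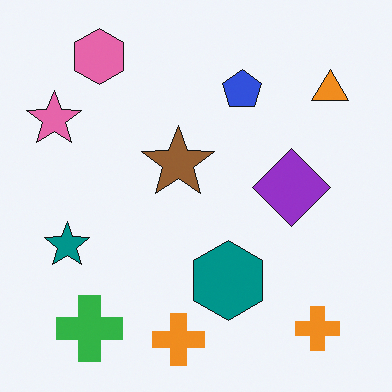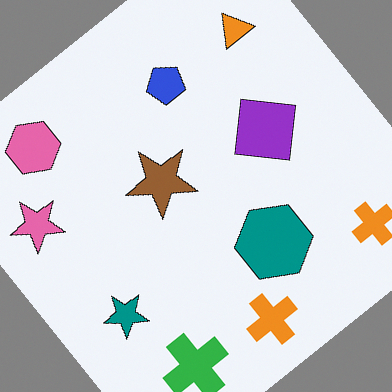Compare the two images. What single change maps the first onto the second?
The transformation is: rotated counter-clockwise by a large amount — several tens of degrees.

Every shape is tilted by the same angle and the image corners show triangular fill wedges — a whole-image rotation by a non-right angle.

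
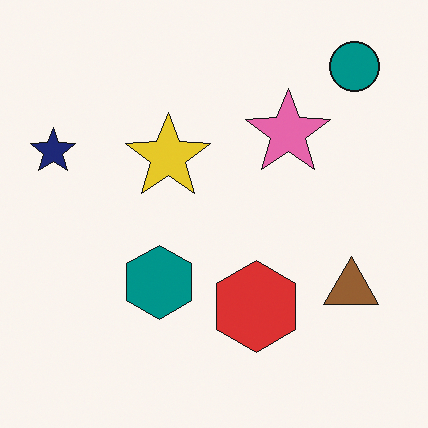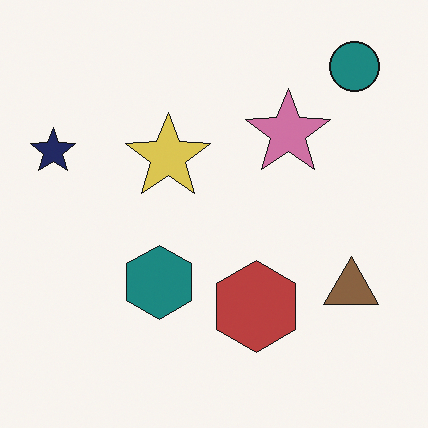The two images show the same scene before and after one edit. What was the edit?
The transformation is: slightly desaturated.

All colors are more muted and greyish — a global saturation change.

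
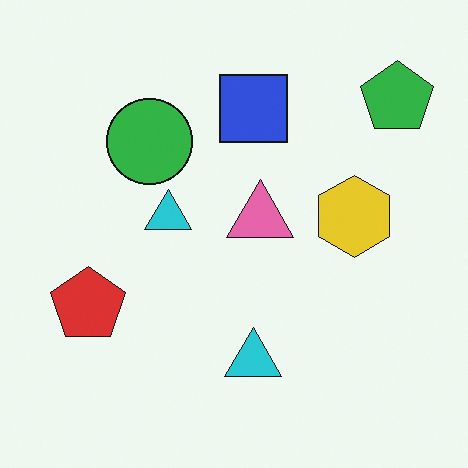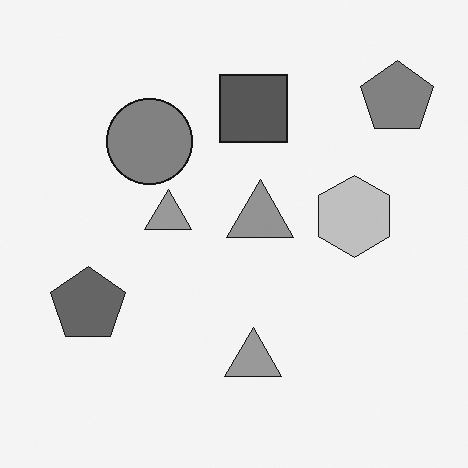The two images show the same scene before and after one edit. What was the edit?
Converted to grayscale.

All color is removed — every shape is now a shade of grey.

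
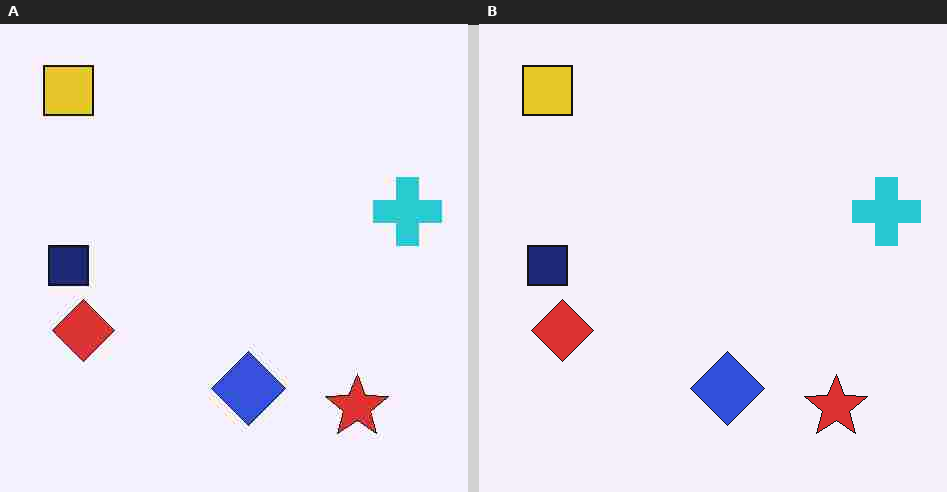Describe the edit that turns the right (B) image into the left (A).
It was degraded with heavy JPEG compression.

Blocky 8×8 compression artifacts appear around shape edges and the flat background shows ringing — characteristic JPEG degradation.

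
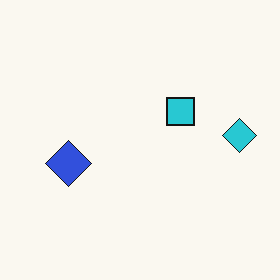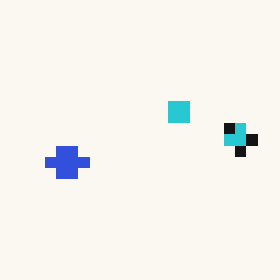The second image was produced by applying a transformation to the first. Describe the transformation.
The second image is the first coarsely pixelated.

Shapes are reduced to large square blocks; fine edges and outlines are lost — a downscale-then-upscale (mosaic) effect.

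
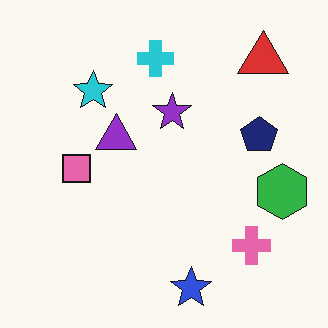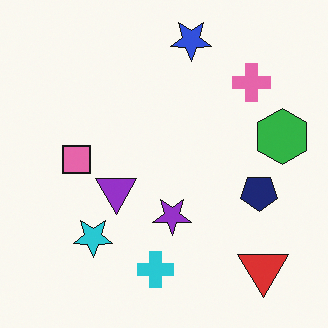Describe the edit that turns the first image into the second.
The second image is the first flipped vertically (top ↔ bottom).

The blue star is in the bottom of the first image and the top of the second — shapes on opposite sides of the horizontal midline have swapped in a mirror flip.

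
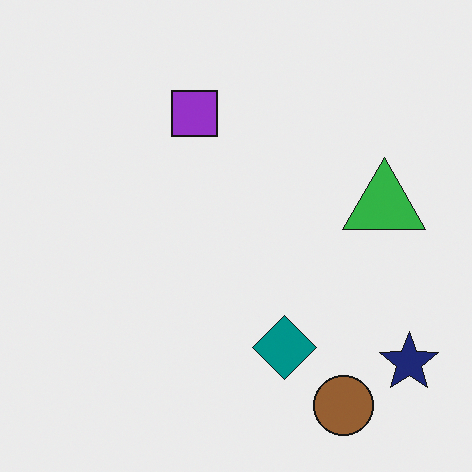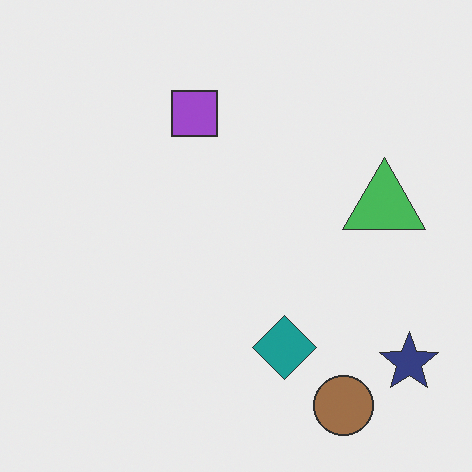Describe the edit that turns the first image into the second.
Given slightly reduced contrast.

Tones are pushed toward mid-grey across the whole image — a global contrast change.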